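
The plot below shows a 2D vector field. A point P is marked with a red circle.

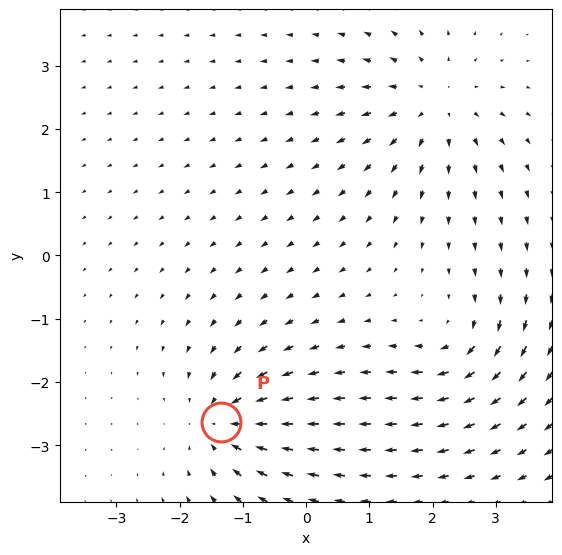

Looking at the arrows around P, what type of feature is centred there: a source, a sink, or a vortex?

sink

At P (-1.3, -2.6) the arrows converge inward. Divergence about -6, curl ≈0 — negative divergence with near-zero curl is a sink.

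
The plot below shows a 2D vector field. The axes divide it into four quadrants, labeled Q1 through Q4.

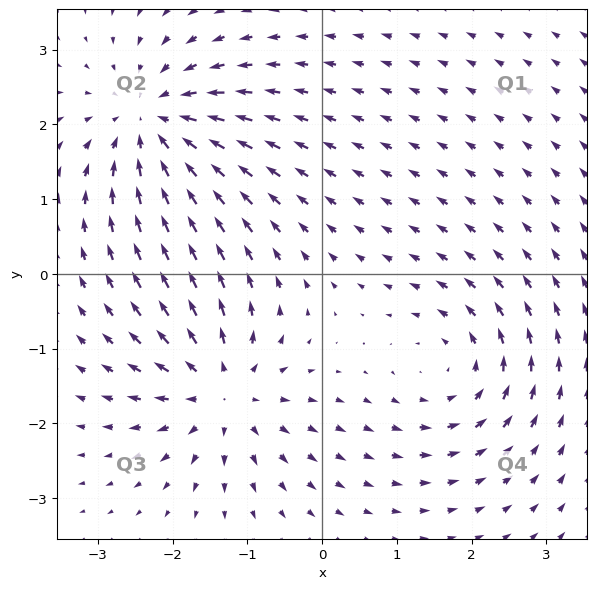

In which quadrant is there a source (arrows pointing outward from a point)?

Q3

The source sits at approximately (-1.3, -1.6), which lies in quadrant Q3. The divergence there is about +6, positive as expected for a source.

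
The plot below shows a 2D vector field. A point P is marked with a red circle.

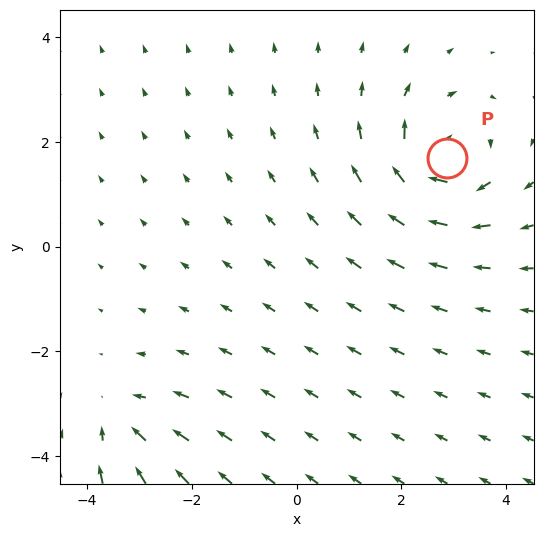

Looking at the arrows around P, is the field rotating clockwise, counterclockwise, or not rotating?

Near P at (2.9, 1.7) the arrows circulate clockwise. The curl (z-component) there is about -5; negative curl means clockwise rotation.

clockwise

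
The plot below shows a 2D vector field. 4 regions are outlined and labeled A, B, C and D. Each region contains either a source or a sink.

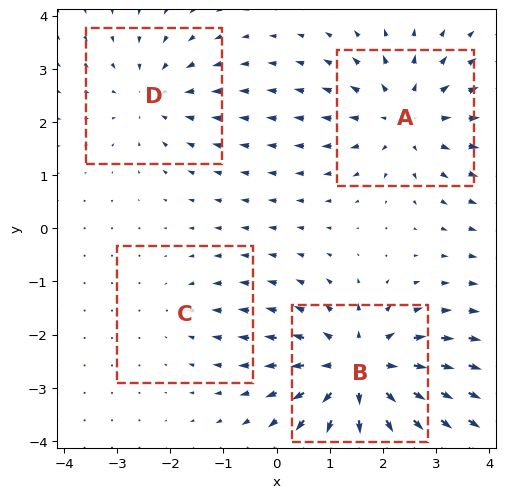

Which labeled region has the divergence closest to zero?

C

Divergence at each region's feature centre — A: about +4, B: about +6, C: about -2, D: about -3. Region C is closest to zero.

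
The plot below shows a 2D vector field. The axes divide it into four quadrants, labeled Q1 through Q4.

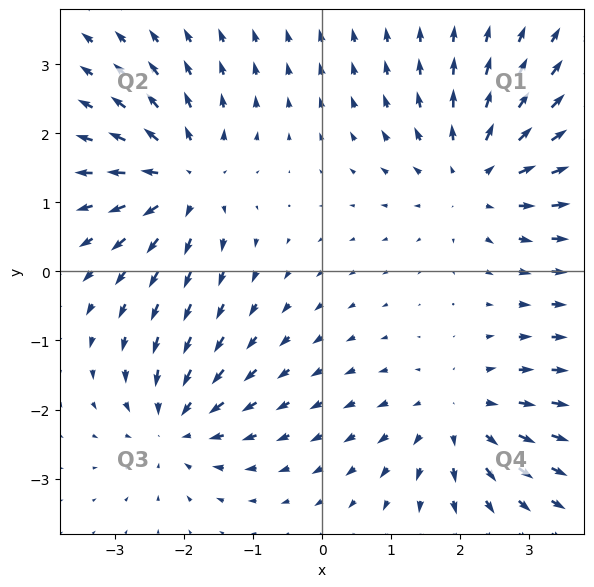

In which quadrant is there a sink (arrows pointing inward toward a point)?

Q3

The sink sits at approximately (-2.1, -2.2), which lies in quadrant Q3. The divergence there is about -4, negative as expected for a sink.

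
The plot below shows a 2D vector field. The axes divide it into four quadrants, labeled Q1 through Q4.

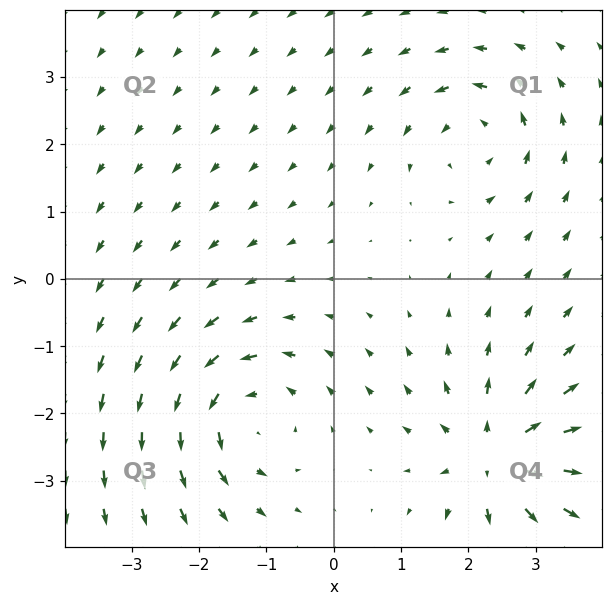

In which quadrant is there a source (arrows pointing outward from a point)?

Q4

The source sits at approximately (2.4, -2.6), which lies in quadrant Q4. The divergence there is about +6, positive as expected for a source.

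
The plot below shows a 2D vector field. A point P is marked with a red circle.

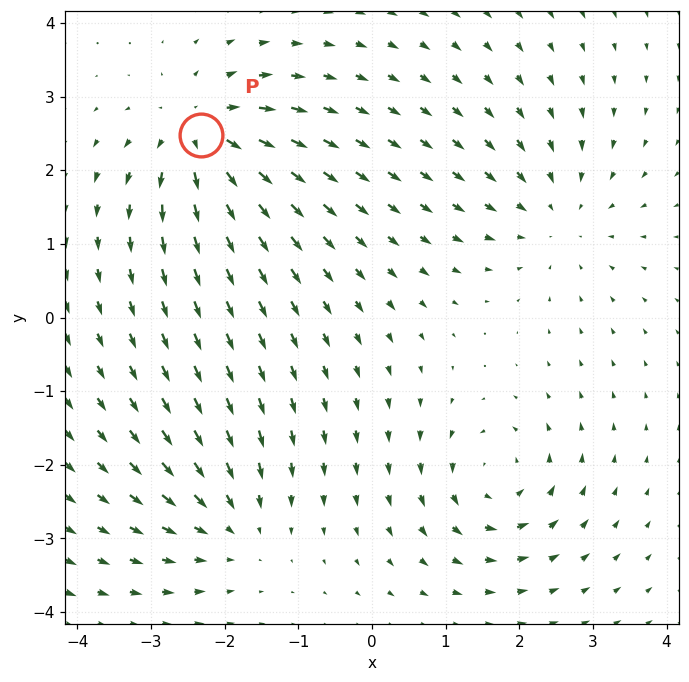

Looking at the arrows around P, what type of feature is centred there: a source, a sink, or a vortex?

At P (-2.3, 2.5) the arrows spread outward. Divergence about +6, curl ≈0 — positive divergence with near-zero curl is a source.

source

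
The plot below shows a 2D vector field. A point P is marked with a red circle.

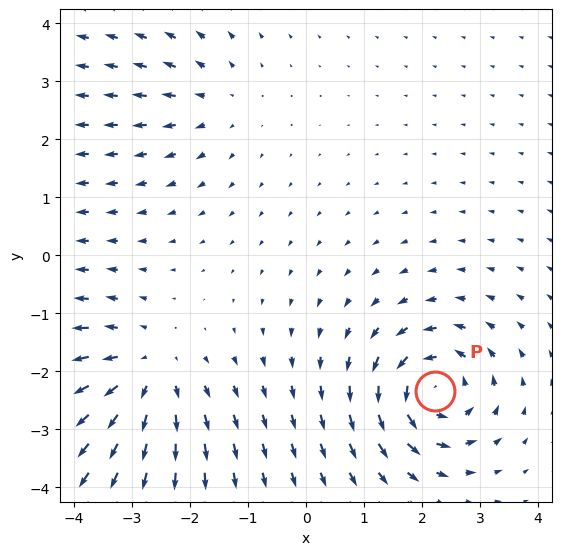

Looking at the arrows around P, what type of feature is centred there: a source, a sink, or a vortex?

At P (2.2, -2.3) the arrows circulate counterclockwise. Divergence ≈0, curl about +7 — near-zero divergence with nonzero curl is a vortex.

vortex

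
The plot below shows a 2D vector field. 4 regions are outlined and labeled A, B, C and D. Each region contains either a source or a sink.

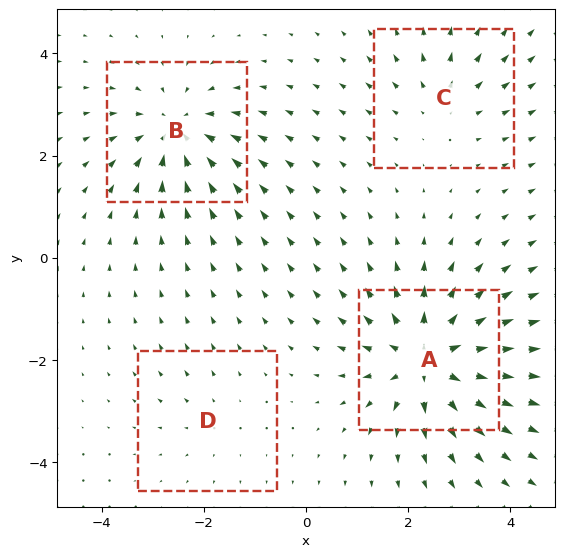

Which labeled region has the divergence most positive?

Divergence at each region's feature centre — A: about +7, B: about -5, C: about +3, D: about +2. Region A is most positive.

A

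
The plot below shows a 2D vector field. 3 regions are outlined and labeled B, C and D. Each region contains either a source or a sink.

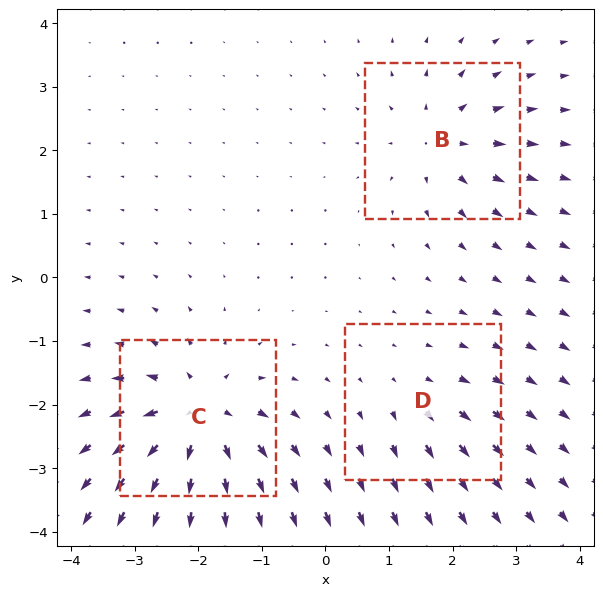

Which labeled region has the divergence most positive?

C

Divergence at each region's feature centre — B: about +4, C: about +6, D: about +2. Region C is most positive.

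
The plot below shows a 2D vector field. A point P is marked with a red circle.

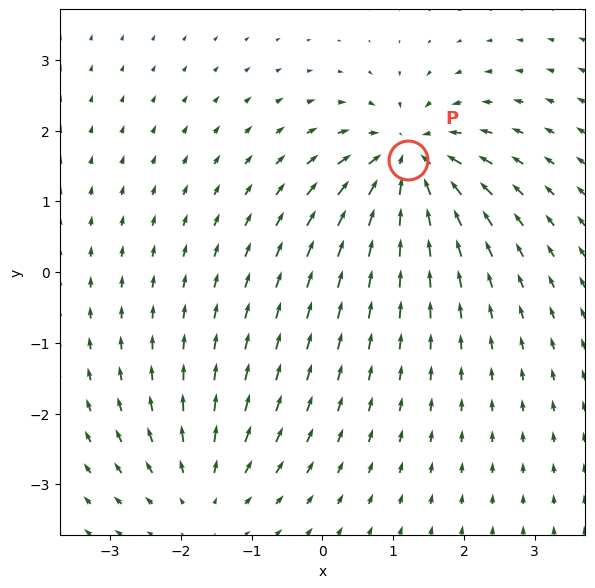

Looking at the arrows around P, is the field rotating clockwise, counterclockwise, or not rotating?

Near P at (1.2, 1.6) the arrows show no circulation. The curl there is ≈0.

not rotating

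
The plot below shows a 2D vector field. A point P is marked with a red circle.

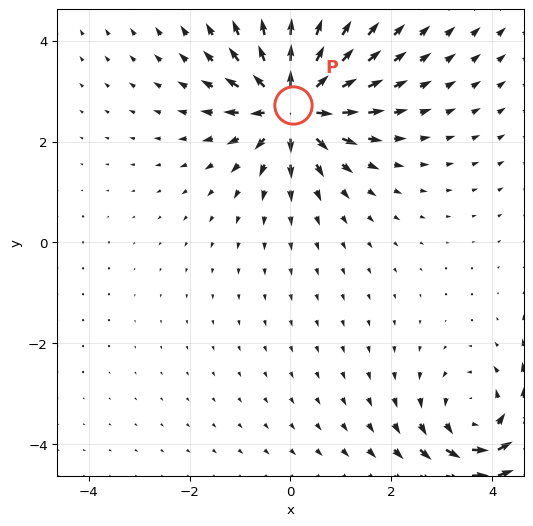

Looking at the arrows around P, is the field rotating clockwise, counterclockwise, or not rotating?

not rotating

Near P at (0.0, 2.7) the arrows show no circulation. The curl there is ≈0.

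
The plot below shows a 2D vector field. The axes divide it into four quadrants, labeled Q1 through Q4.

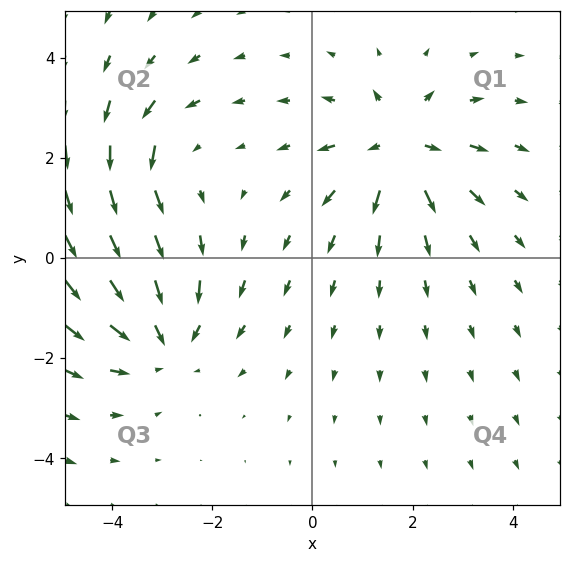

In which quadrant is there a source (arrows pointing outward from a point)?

Q1

The source sits at approximately (1.7, 2.2), which lies in quadrant Q1. The divergence there is about +5, positive as expected for a source.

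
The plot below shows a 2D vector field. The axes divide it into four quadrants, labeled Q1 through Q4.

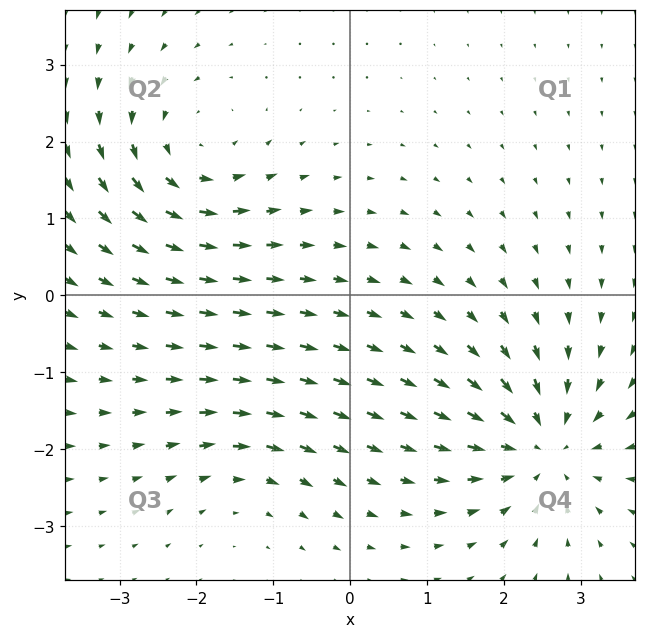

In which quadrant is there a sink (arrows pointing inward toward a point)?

The sink sits at approximately (2.5, -2.0), which lies in quadrant Q4. The divergence there is about -5, negative as expected for a sink.

Q4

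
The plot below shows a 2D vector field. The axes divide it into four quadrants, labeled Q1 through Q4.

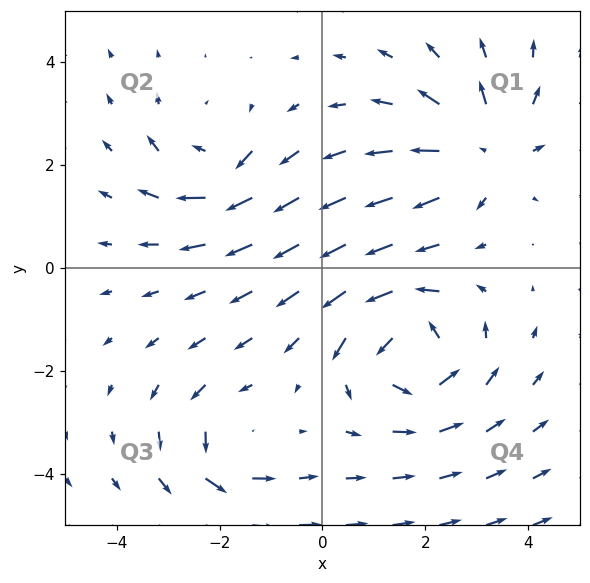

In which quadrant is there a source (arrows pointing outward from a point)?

Q1

The source sits at approximately (3.1, 2.3), which lies in quadrant Q1. The divergence there is about +4, positive as expected for a source.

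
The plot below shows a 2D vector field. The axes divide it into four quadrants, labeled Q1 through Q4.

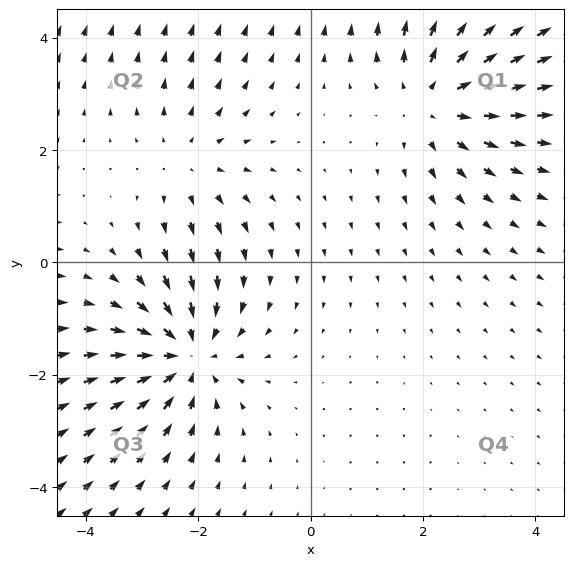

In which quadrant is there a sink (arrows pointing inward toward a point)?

Q3

The sink sits at approximately (-2.2, -1.6), which lies in quadrant Q3. The divergence there is about -4, negative as expected for a sink.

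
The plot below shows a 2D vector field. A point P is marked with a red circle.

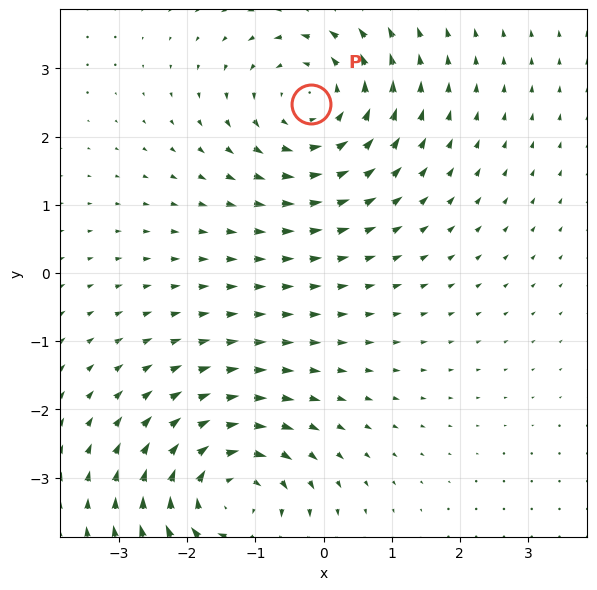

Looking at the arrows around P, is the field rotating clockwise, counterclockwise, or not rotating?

counterclockwise

Near P at (-0.2, 2.5) the arrows circulate counterclockwise. The curl (z-component) there is about +3; positive curl means counterclockwise rotation.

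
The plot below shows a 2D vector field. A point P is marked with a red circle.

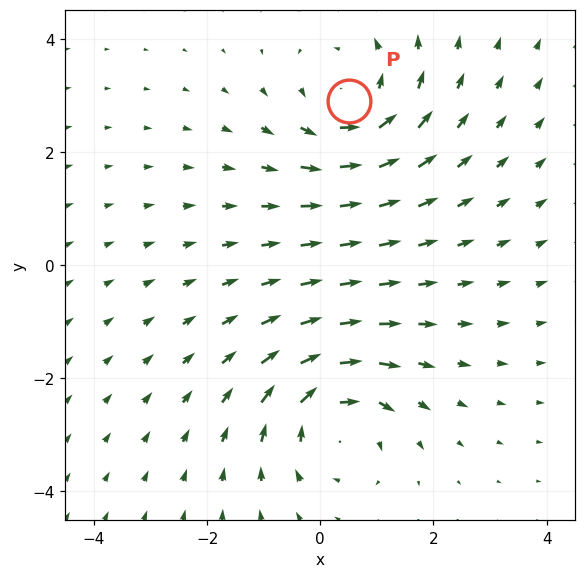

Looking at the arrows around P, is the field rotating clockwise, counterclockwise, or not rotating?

Near P at (0.5, 2.9) the arrows circulate counterclockwise. The curl (z-component) there is about +4; positive curl means counterclockwise rotation.

counterclockwise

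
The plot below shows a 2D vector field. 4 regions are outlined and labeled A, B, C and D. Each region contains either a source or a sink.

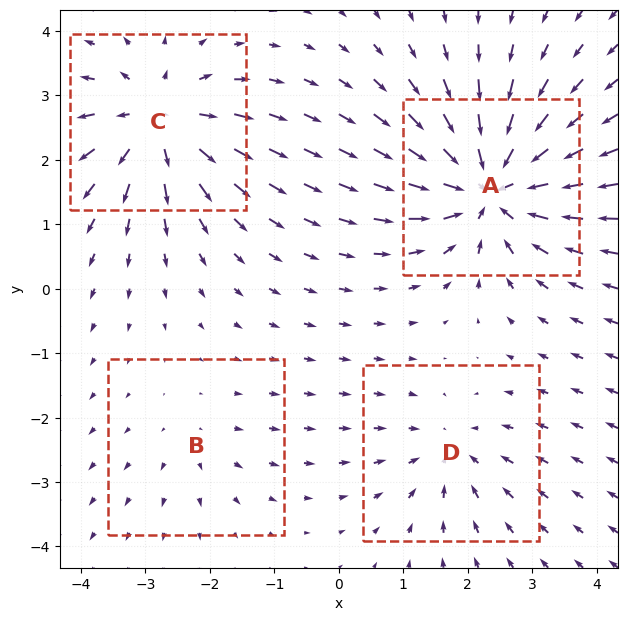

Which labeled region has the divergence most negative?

Divergence at each region's feature centre — A: about -8, B: about +2, C: about +6, D: about -4. Region A is most negative.

A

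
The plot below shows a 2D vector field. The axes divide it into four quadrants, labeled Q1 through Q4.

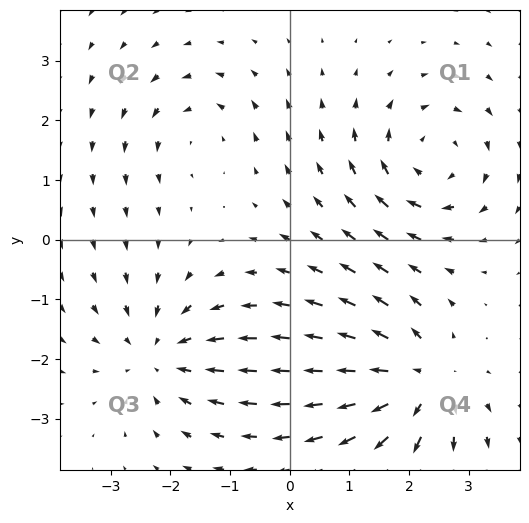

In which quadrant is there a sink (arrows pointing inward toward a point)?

The sink sits at approximately (-2.2, -1.9), which lies in quadrant Q3. The divergence there is about -4, negative as expected for a sink.

Q3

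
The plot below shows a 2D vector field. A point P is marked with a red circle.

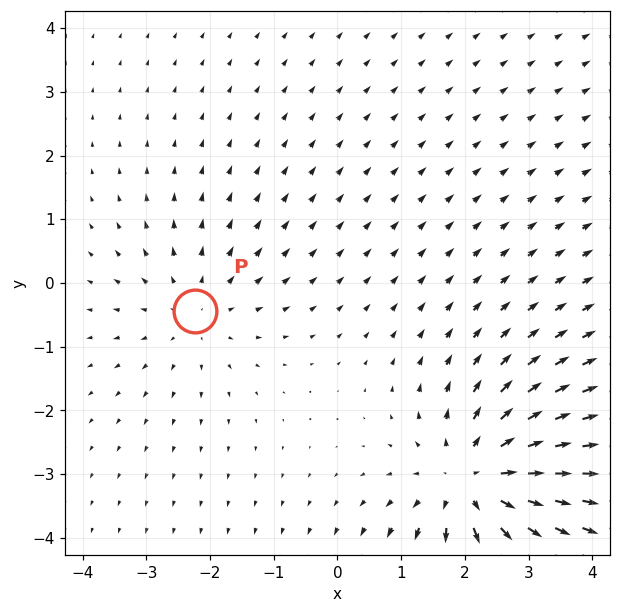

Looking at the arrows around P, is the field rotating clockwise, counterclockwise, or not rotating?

Near P at (-2.2, -0.4) the arrows show no circulation. The curl there is ≈0.

not rotating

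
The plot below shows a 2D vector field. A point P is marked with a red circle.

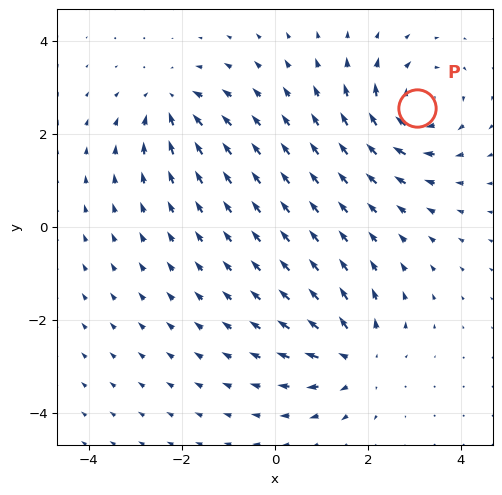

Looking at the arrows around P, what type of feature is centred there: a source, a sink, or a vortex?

At P (3.0, 2.6) the arrows circulate clockwise. Divergence ≈0, curl about -4 — near-zero divergence with nonzero curl is a vortex.

vortex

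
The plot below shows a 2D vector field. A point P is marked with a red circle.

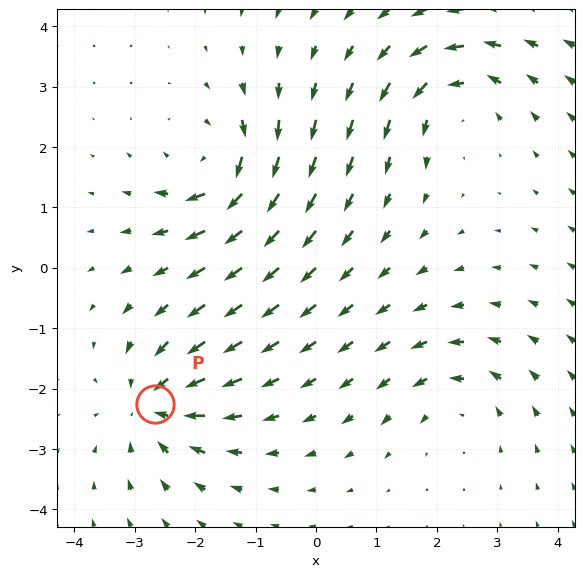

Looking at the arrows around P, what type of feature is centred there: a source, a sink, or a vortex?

At P (-2.7, -2.3) the arrows converge inward. Divergence about -6, curl ≈0 — negative divergence with near-zero curl is a sink.

sink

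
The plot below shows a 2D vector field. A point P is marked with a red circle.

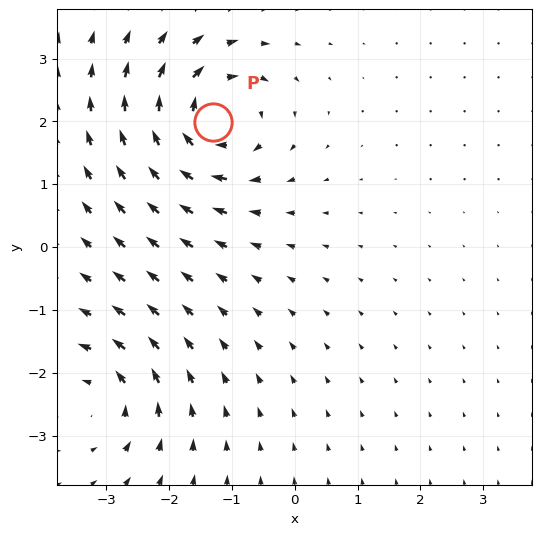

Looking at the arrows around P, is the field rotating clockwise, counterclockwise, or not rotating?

clockwise

Near P at (-1.3, 2.0) the arrows circulate clockwise. The curl (z-component) there is about -6; negative curl means clockwise rotation.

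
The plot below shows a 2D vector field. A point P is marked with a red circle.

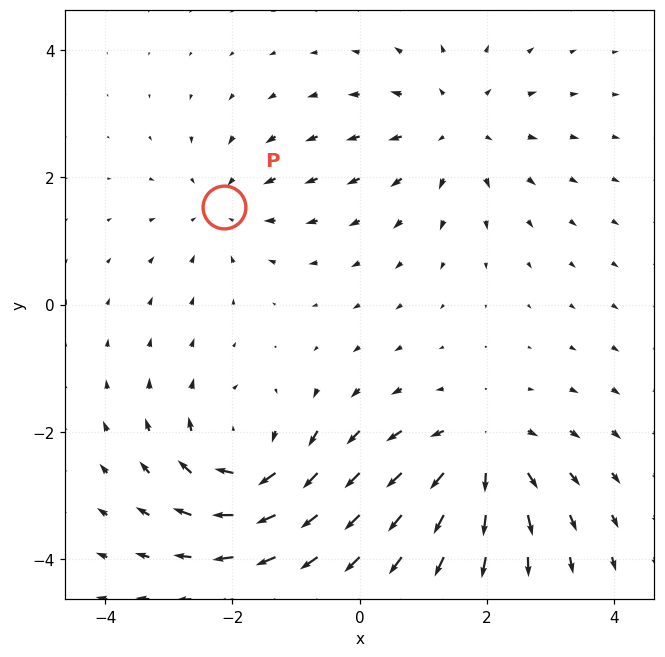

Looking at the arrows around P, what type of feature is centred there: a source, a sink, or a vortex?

At P (-2.1, 1.5) the arrows converge inward. Divergence about -3, curl ≈0 — negative divergence with near-zero curl is a sink.

sink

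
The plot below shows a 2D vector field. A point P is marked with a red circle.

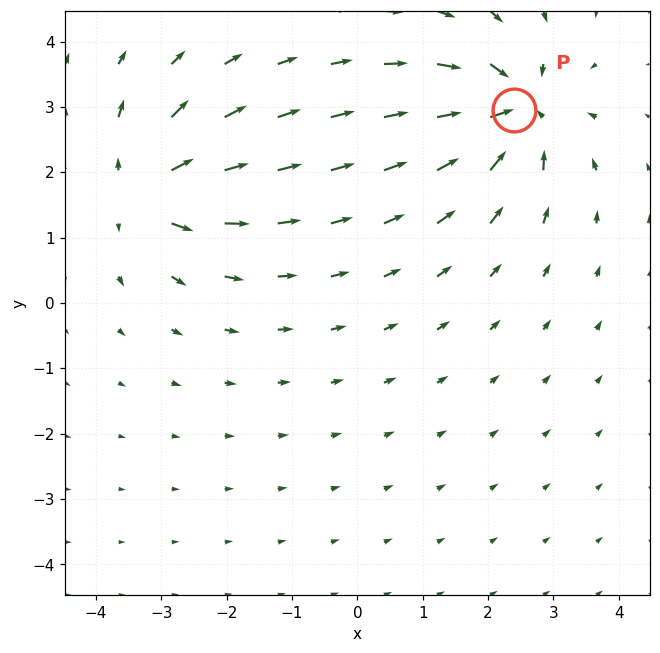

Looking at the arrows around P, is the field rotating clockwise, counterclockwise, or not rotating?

Near P at (2.4, 3.0) the arrows show no circulation. The curl there is ≈0.

not rotating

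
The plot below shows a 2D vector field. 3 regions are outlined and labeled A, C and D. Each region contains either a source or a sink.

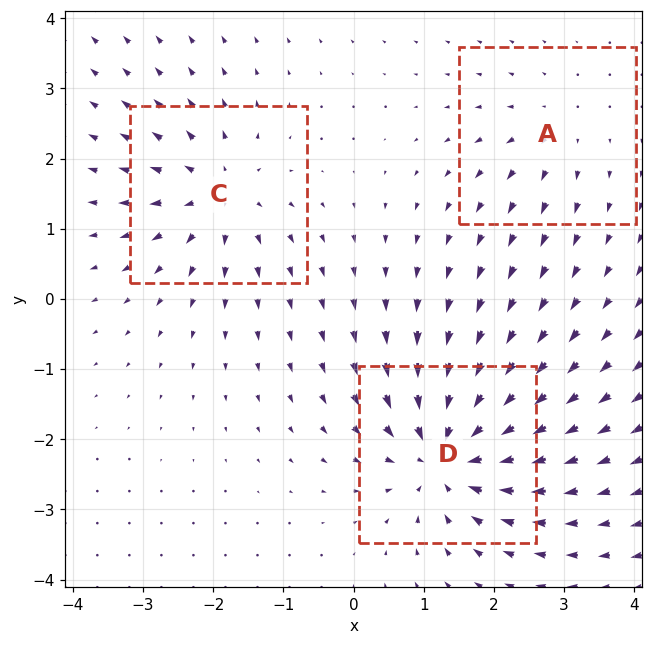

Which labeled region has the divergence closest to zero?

A

Divergence at each region's feature centre — A: about +2, C: about +4, D: about -6. Region A is closest to zero.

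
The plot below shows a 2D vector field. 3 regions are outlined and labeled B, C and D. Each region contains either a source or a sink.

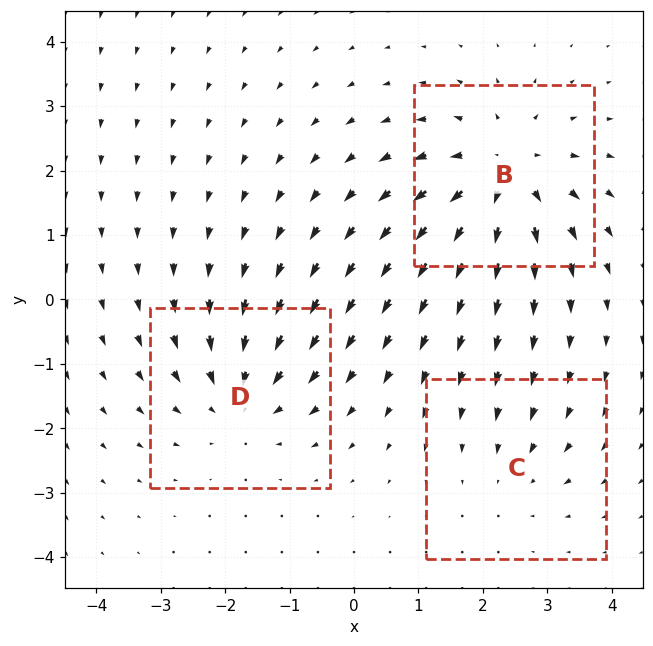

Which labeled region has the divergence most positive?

B

Divergence at each region's feature centre — B: about +4, C: about -2, D: about -3. Region B is most positive.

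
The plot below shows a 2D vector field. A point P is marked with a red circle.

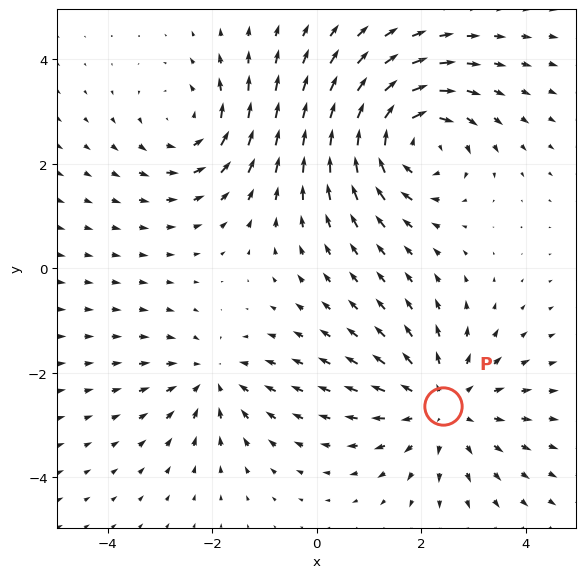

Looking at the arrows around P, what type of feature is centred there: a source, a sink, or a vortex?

source

At P (2.4, -2.6) the arrows spread outward. Divergence about +4, curl ≈0 — positive divergence with near-zero curl is a source.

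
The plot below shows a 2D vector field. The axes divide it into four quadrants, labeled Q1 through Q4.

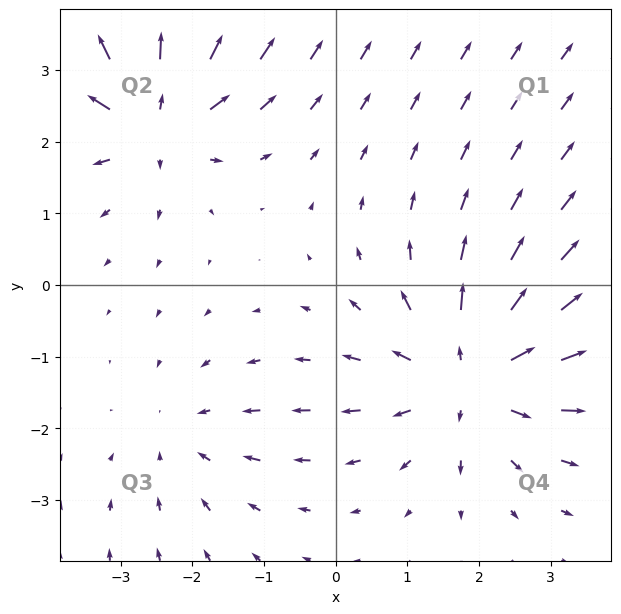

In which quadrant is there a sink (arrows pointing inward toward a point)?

The sink sits at approximately (-2.1, -2.1), which lies in quadrant Q3. The divergence there is about -2, negative as expected for a sink.

Q3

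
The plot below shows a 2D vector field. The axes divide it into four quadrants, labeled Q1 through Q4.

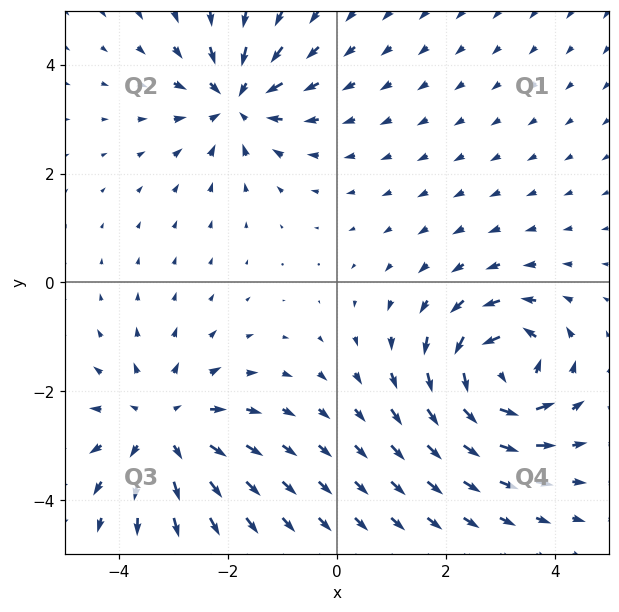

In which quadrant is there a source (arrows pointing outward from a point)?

The source sits at approximately (-3.2, -2.7), which lies in quadrant Q3. The divergence there is about +4, positive as expected for a source.

Q3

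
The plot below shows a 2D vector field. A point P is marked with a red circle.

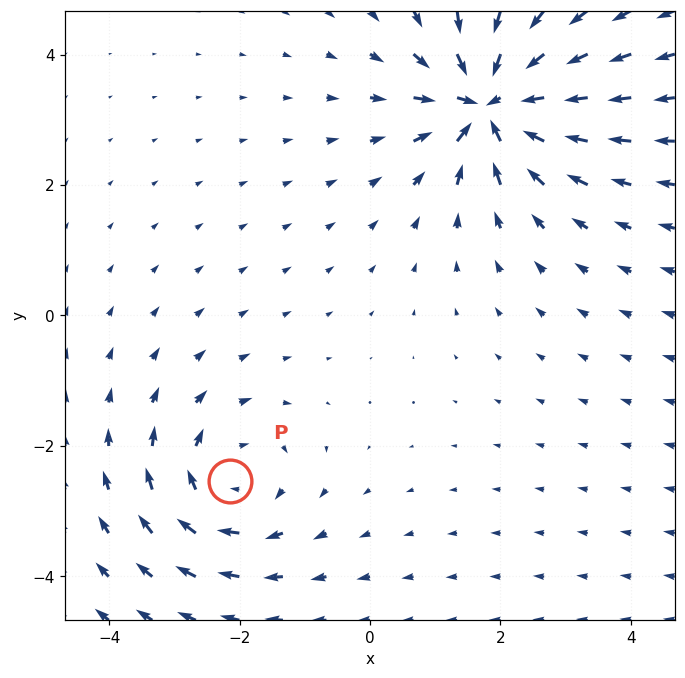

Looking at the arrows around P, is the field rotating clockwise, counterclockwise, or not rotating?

clockwise

Near P at (-2.1, -2.5) the arrows circulate clockwise. The curl (z-component) there is about -3; negative curl means clockwise rotation.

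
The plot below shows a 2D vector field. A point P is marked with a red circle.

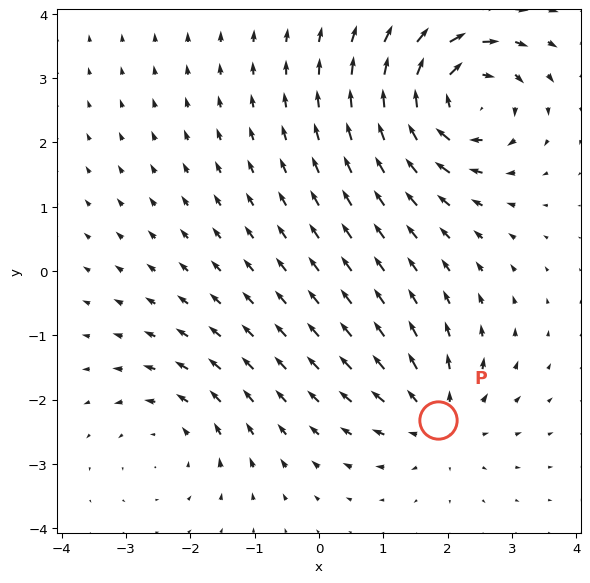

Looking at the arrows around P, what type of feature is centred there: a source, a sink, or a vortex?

source

At P (1.9, -2.3) the arrows spread outward. Divergence about +4, curl ≈0 — positive divergence with near-zero curl is a source.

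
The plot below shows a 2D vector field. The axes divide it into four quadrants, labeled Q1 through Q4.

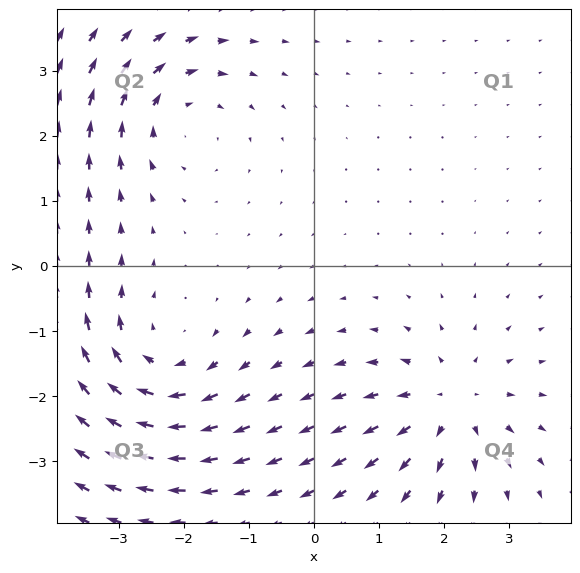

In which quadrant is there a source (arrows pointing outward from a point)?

Q4

The source sits at approximately (2.1, -2.1), which lies in quadrant Q4. The divergence there is about +4, positive as expected for a source.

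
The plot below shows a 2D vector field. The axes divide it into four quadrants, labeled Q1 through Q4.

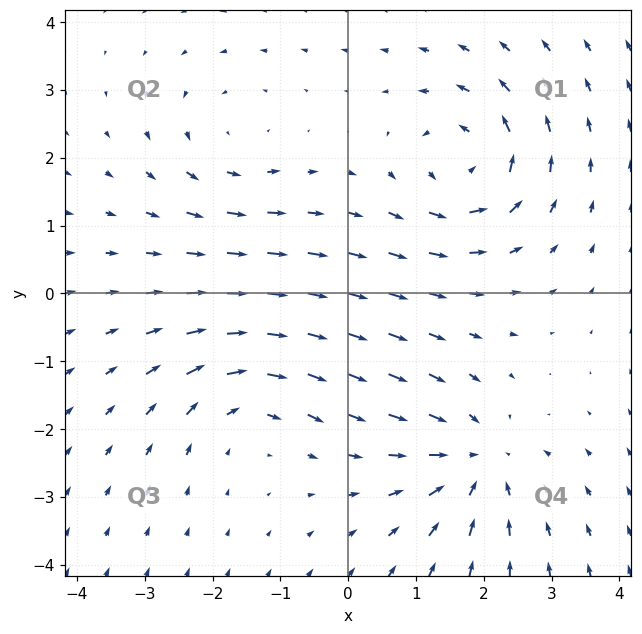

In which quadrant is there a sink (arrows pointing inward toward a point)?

The sink sits at approximately (1.9, -2.5), which lies in quadrant Q4. The divergence there is about -5, negative as expected for a sink.

Q4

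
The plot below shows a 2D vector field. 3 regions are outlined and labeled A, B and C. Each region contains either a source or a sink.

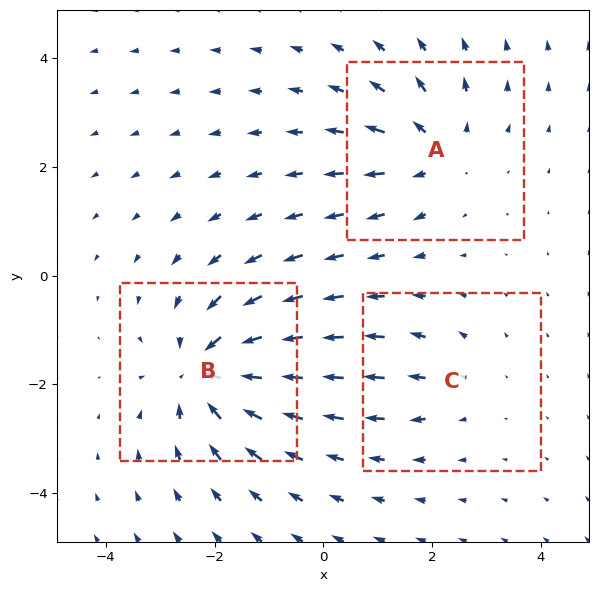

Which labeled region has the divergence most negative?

Divergence at each region's feature centre — A: about +3, B: about -5, C: about +2. Region B is most negative.

B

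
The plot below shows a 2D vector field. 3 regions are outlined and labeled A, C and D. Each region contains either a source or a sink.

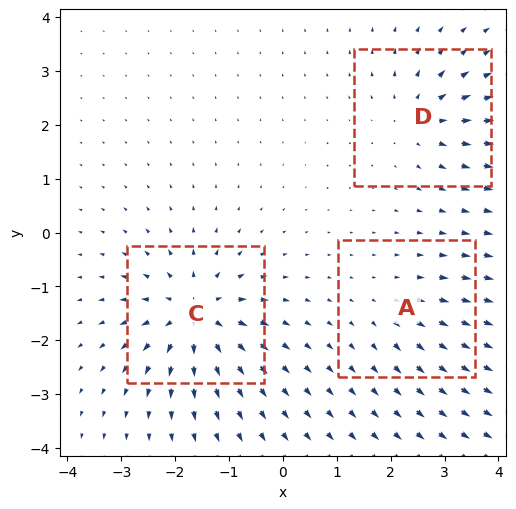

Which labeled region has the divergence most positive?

Divergence at each region's feature centre — A: about +3, C: about +7, D: about +4. Region C is most positive.

C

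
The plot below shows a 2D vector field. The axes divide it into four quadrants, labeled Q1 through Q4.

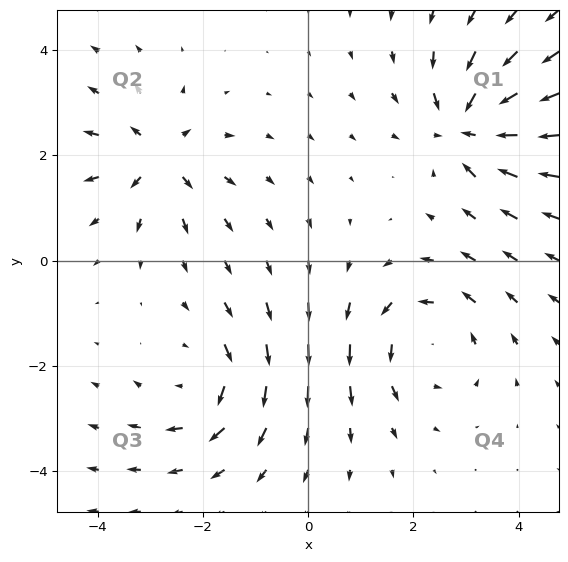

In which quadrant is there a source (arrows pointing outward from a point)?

Q2

The source sits at approximately (-2.9, 2.0), which lies in quadrant Q2. The divergence there is about +5, positive as expected for a source.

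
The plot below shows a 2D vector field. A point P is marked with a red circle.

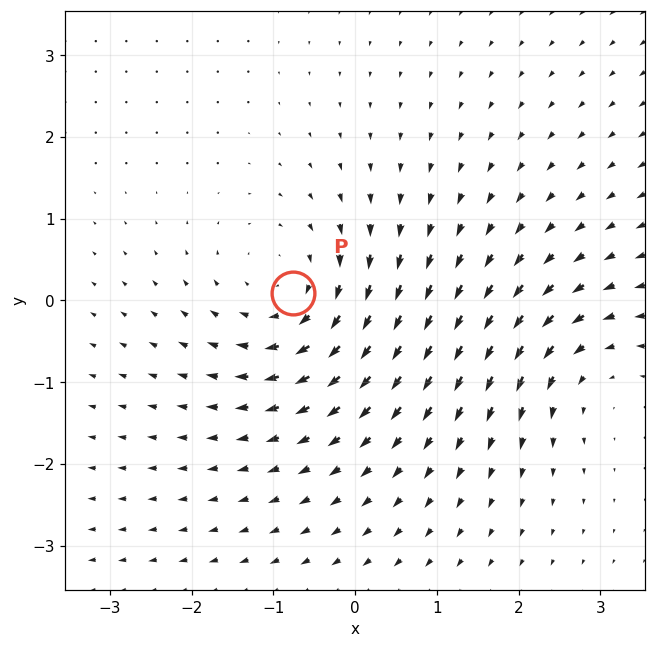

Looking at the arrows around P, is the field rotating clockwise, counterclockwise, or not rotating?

Near P at (-0.8, 0.1) the arrows circulate clockwise. The curl (z-component) there is about -4; negative curl means clockwise rotation.

clockwise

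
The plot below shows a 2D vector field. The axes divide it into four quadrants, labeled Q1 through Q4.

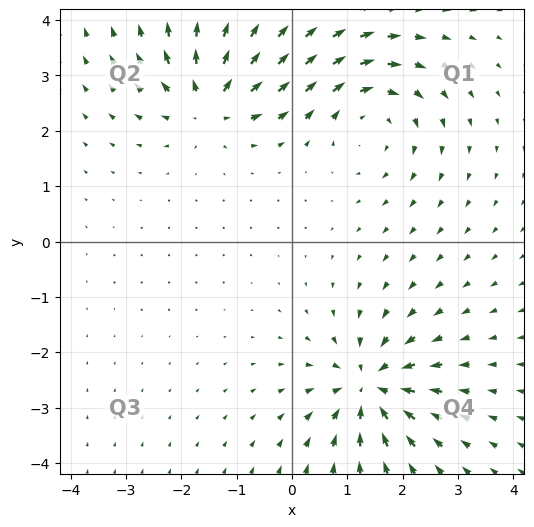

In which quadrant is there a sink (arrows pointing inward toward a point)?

The sink sits at approximately (1.4, -2.6), which lies in quadrant Q4. The divergence there is about -6, negative as expected for a sink.

Q4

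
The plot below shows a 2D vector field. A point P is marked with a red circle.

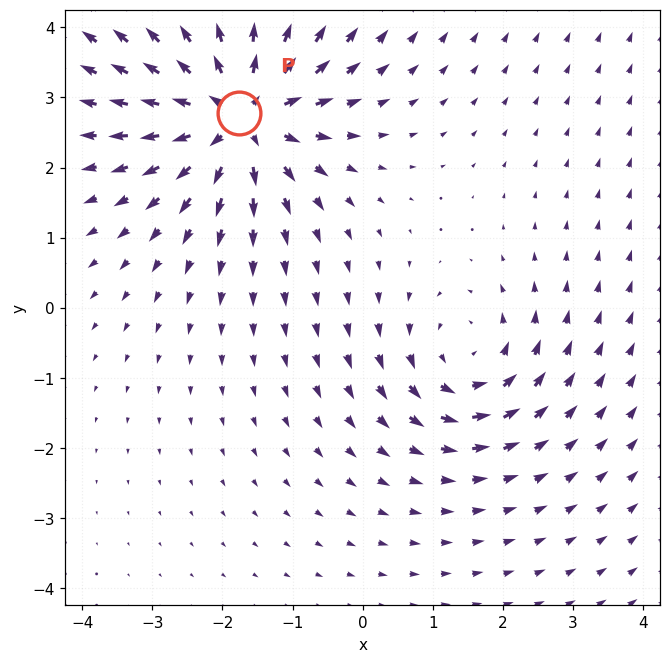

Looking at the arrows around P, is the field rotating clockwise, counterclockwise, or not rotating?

not rotating

Near P at (-1.8, 2.8) the arrows show no circulation. The curl there is ≈0.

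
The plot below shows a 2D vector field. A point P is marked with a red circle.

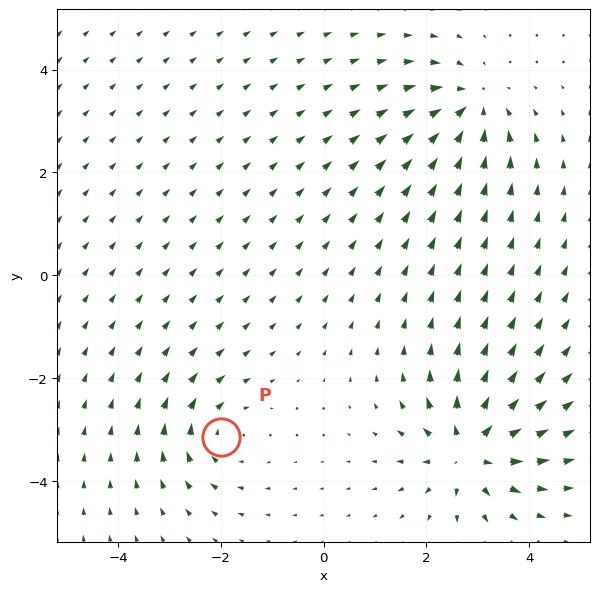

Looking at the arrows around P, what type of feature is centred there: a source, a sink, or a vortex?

vortex

At P (-2.0, -3.2) the arrows circulate clockwise. Divergence ≈0, curl about -3 — near-zero divergence with nonzero curl is a vortex.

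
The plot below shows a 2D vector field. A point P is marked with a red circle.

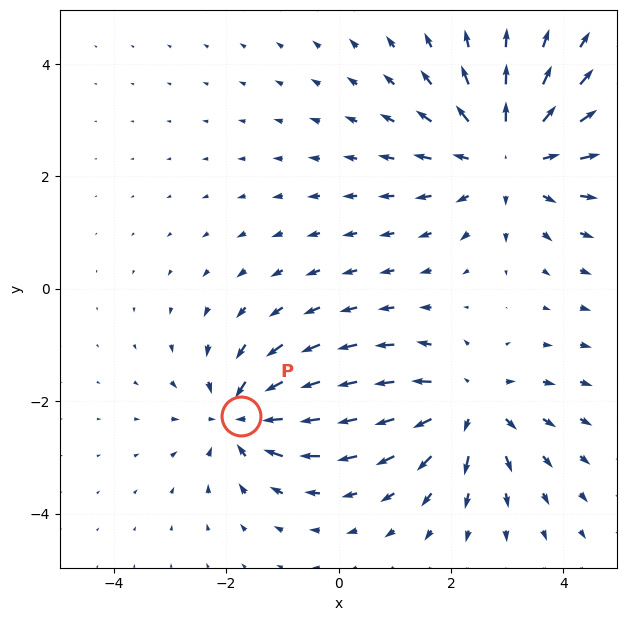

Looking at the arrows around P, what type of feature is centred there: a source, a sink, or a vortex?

sink

At P (-1.7, -2.3) the arrows converge inward. Divergence about -4, curl ≈0 — negative divergence with near-zero curl is a sink.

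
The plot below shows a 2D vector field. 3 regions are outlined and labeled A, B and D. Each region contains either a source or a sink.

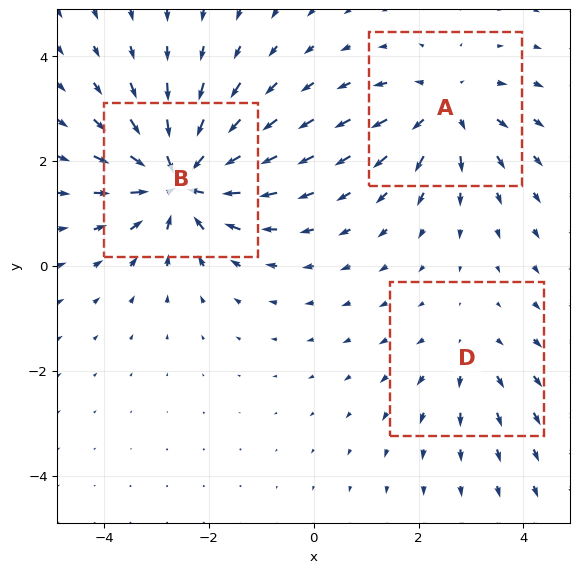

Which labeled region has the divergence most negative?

B

Divergence at each region's feature centre — A: about +3, B: about -6, D: about +2. Region B is most negative.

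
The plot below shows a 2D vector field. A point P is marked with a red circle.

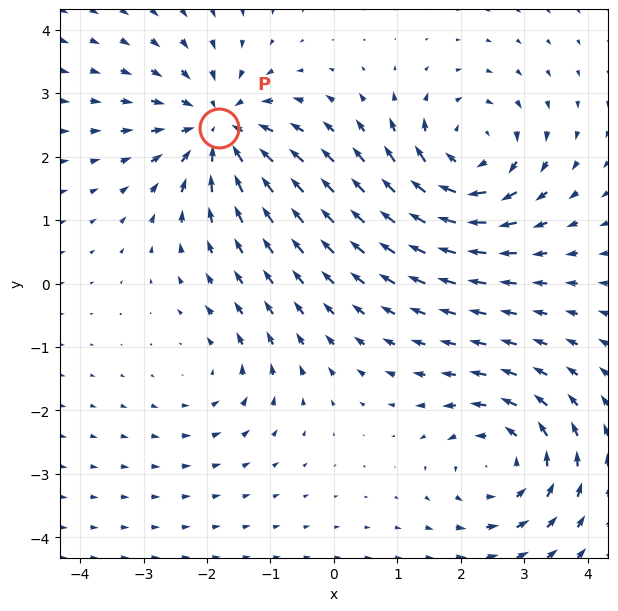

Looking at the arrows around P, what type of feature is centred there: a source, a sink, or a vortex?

At P (-1.8, 2.4) the arrows converge inward. Divergence about -5, curl ≈0 — negative divergence with near-zero curl is a sink.

sink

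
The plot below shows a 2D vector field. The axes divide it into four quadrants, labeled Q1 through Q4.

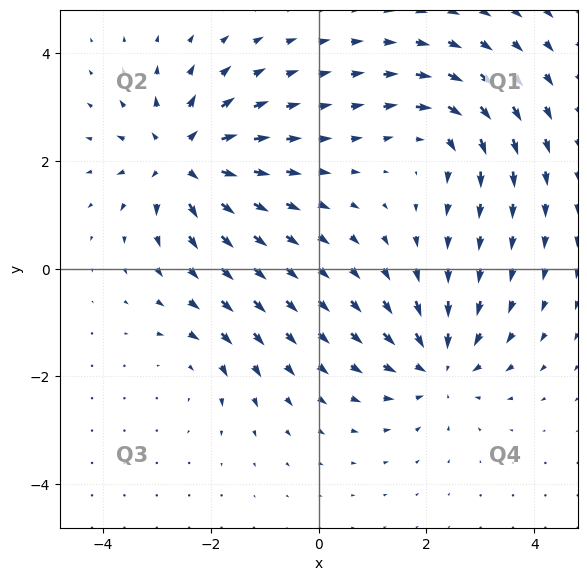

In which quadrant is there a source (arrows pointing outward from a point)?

The source sits at approximately (-2.5, 2.0), which lies in quadrant Q2. The divergence there is about +6, positive as expected for a source.

Q2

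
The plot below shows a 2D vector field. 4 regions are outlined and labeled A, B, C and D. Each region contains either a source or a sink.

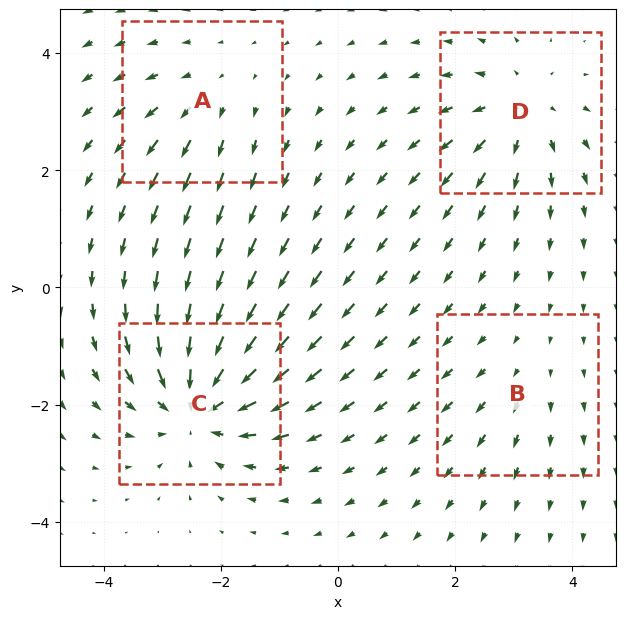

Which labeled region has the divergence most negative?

Divergence at each region's feature centre — A: about +3, B: about +2, C: about -7, D: about +5. Region C is most negative.

C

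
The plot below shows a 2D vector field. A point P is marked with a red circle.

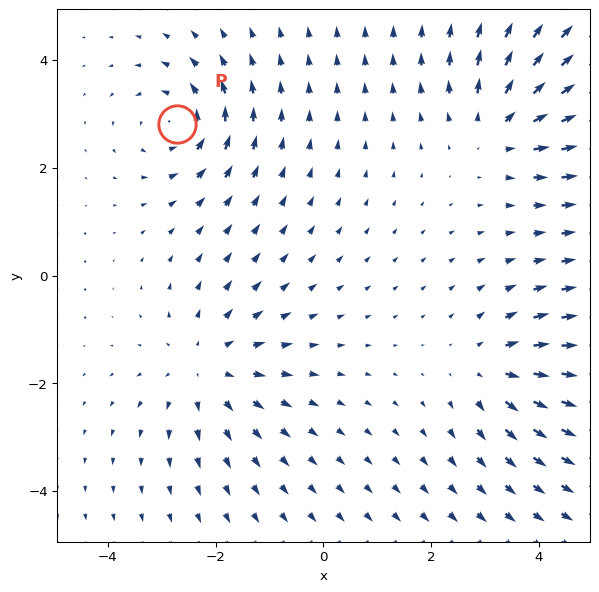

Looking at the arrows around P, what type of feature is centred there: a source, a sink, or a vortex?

At P (-2.7, 2.8) the arrows circulate counterclockwise. Divergence ≈0, curl about +5 — near-zero divergence with nonzero curl is a vortex.

vortex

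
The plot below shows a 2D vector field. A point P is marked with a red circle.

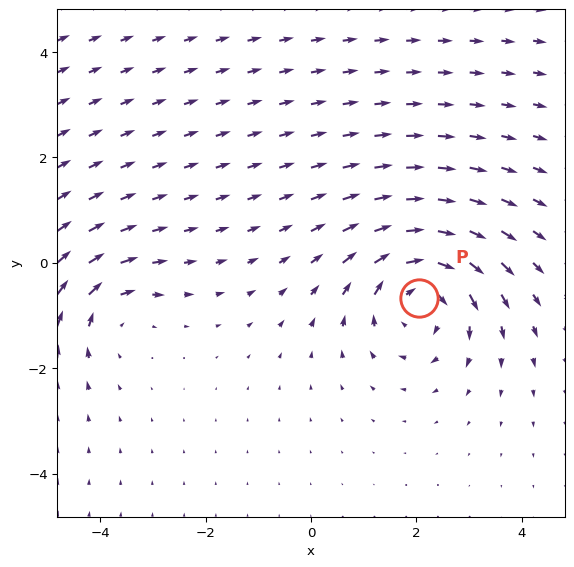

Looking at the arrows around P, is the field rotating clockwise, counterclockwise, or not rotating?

clockwise

Near P at (2.1, -0.7) the arrows circulate clockwise. The curl (z-component) there is about -5; negative curl means clockwise rotation.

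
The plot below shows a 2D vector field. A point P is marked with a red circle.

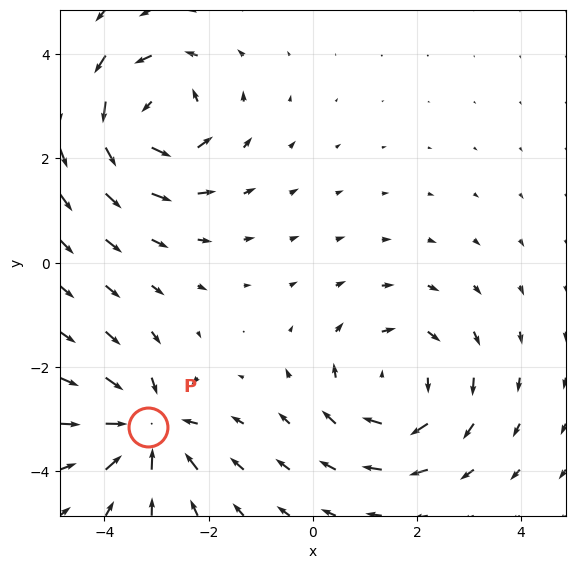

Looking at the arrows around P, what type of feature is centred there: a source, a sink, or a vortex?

At P (-3.2, -3.2) the arrows converge inward. Divergence about -5, curl ≈0 — negative divergence with near-zero curl is a sink.

sink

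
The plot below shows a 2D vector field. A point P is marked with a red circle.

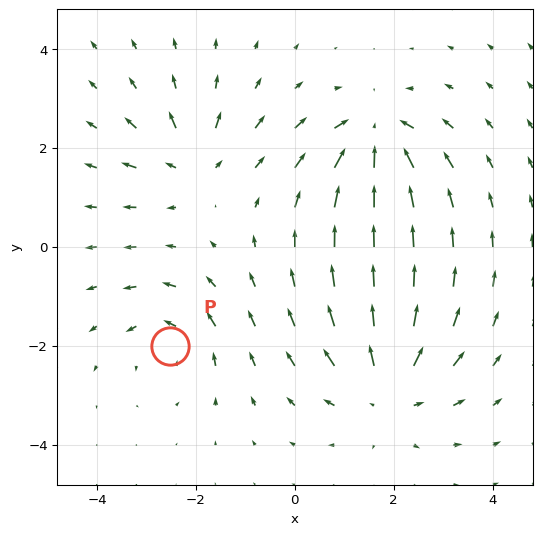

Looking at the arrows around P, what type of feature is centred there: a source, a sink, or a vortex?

At P (-2.5, -2.0) the arrows circulate counterclockwise. Divergence ≈0, curl about +3 — near-zero divergence with nonzero curl is a vortex.

vortex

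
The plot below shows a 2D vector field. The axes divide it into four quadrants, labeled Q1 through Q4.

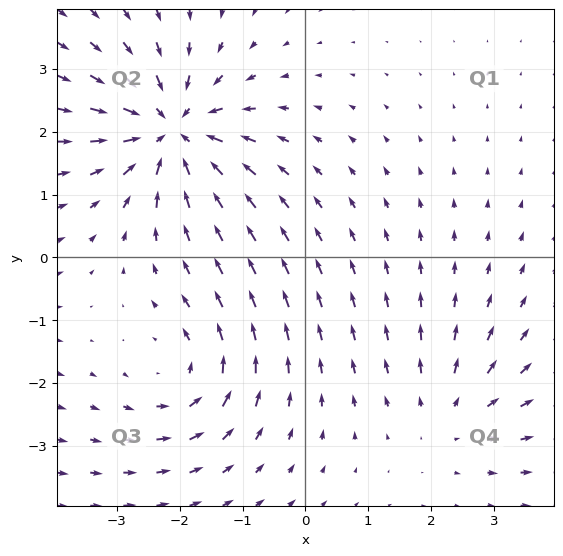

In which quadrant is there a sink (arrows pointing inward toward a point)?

The sink sits at approximately (-2.1, 2.0), which lies in quadrant Q2. The divergence there is about -6, negative as expected for a sink.

Q2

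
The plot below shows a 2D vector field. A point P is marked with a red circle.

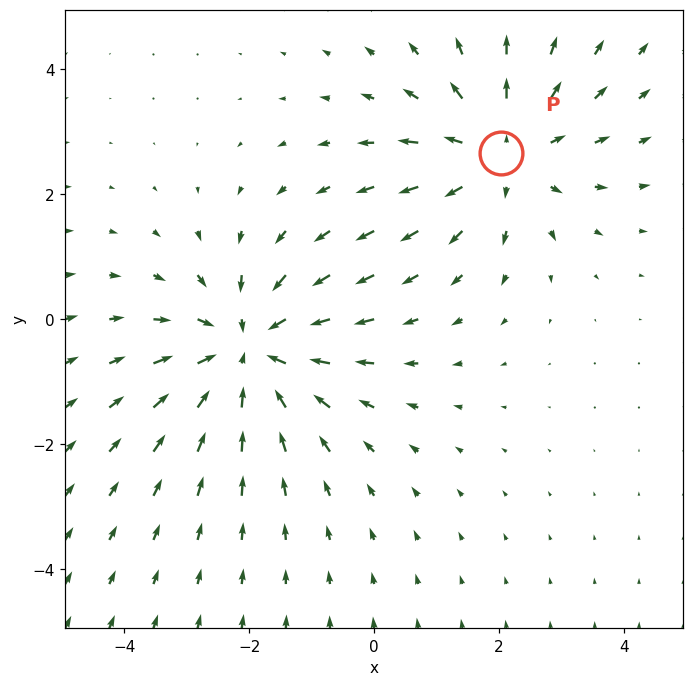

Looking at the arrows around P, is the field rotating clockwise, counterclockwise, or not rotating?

not rotating

Near P at (2.0, 2.7) the arrows show no circulation. The curl there is ≈0.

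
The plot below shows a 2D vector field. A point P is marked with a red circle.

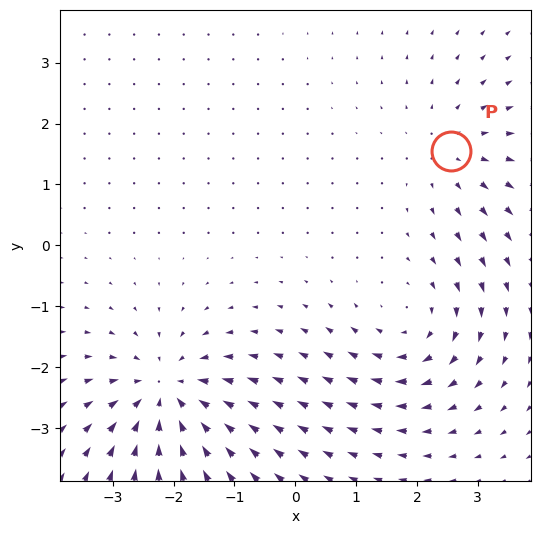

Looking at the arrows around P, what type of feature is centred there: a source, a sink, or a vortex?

At P (2.6, 1.6) the arrows spread outward. Divergence about +3, curl ≈0 — positive divergence with near-zero curl is a source.

source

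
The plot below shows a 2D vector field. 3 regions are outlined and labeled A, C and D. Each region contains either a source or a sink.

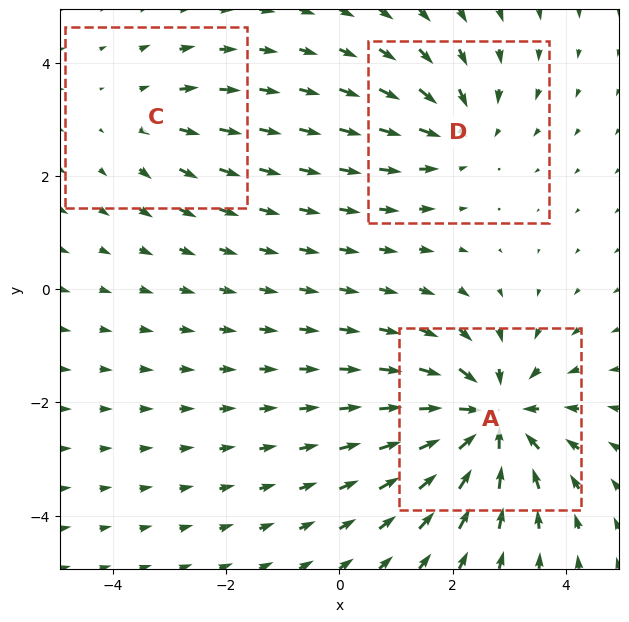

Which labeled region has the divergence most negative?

A

Divergence at each region's feature centre — A: about -5, C: about +2, D: about -3. Region A is most negative.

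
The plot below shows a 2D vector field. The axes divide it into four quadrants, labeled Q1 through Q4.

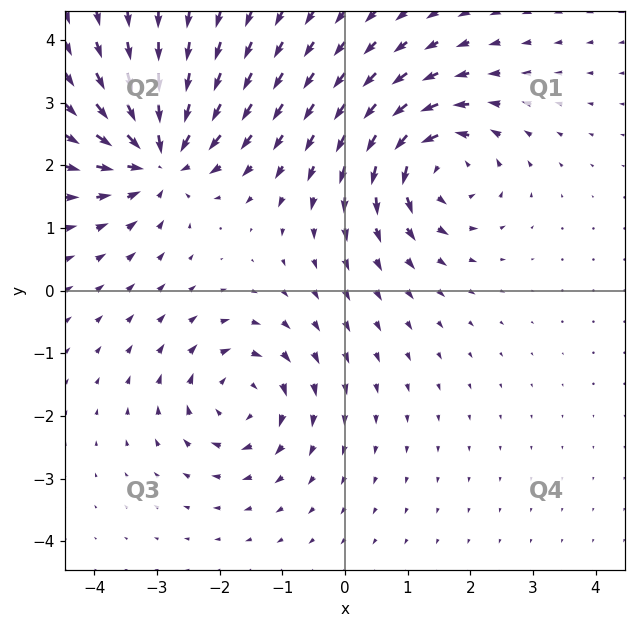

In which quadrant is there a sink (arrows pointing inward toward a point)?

Q2

The sink sits at approximately (-3.0, 2.1), which lies in quadrant Q2. The divergence there is about -5, negative as expected for a sink.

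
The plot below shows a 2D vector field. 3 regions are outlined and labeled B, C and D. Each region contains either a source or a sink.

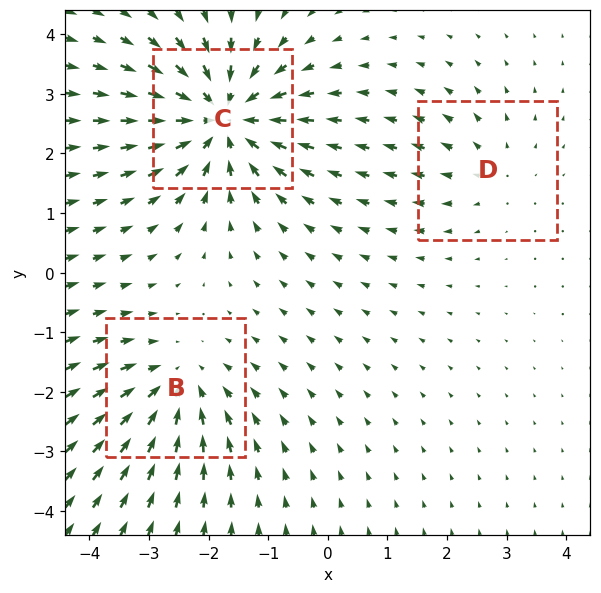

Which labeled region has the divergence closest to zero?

Divergence at each region's feature centre — B: about -3, C: about -5, D: about +2. Region D is closest to zero.

D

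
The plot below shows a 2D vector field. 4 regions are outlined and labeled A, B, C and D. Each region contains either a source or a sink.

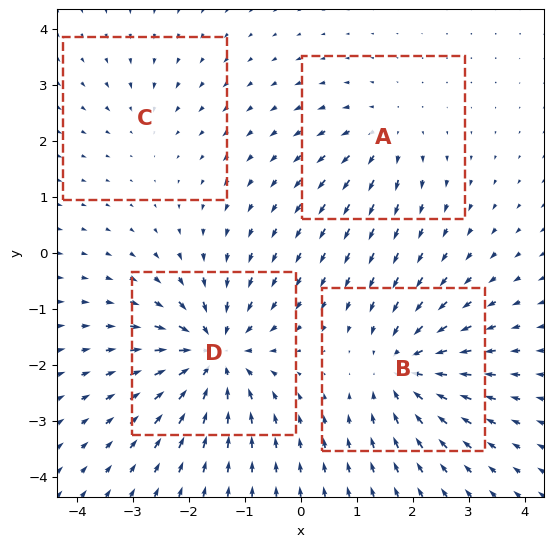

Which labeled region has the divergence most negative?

Divergence at each region's feature centre — A: about +4, B: about -6, C: about -2, D: about -8. Region D is most negative.

D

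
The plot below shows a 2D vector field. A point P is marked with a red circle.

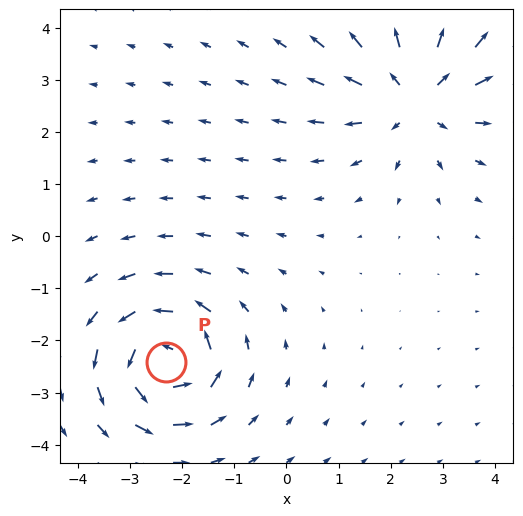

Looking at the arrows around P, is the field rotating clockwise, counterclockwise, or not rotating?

Near P at (-2.3, -2.4) the arrows circulate counterclockwise. The curl (z-component) there is about +7; positive curl means counterclockwise rotation.

counterclockwise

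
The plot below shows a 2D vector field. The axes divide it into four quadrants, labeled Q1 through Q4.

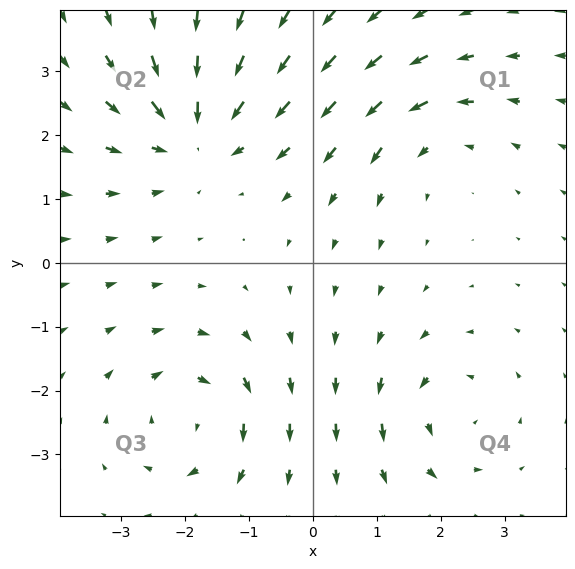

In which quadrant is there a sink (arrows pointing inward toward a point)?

The sink sits at approximately (-1.8, 2.1), which lies in quadrant Q2. The divergence there is about -4, negative as expected for a sink.

Q2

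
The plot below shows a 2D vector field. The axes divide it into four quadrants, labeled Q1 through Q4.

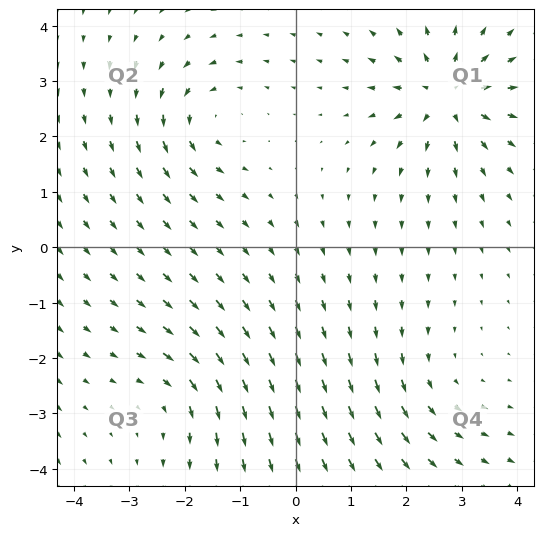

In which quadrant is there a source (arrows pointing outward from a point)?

Q1

The source sits at approximately (2.7, 2.8), which lies in quadrant Q1. The divergence there is about +6, positive as expected for a source.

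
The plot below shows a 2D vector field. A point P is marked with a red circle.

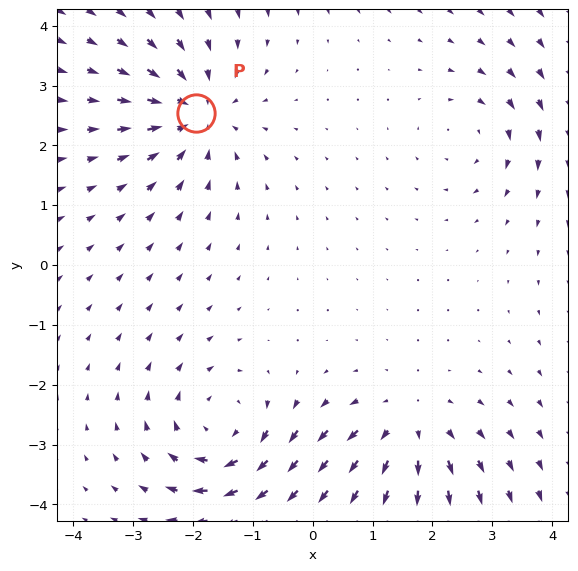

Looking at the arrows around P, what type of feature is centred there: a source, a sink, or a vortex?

sink

At P (-1.9, 2.5) the arrows converge inward. Divergence about -5, curl ≈0 — negative divergence with near-zero curl is a sink.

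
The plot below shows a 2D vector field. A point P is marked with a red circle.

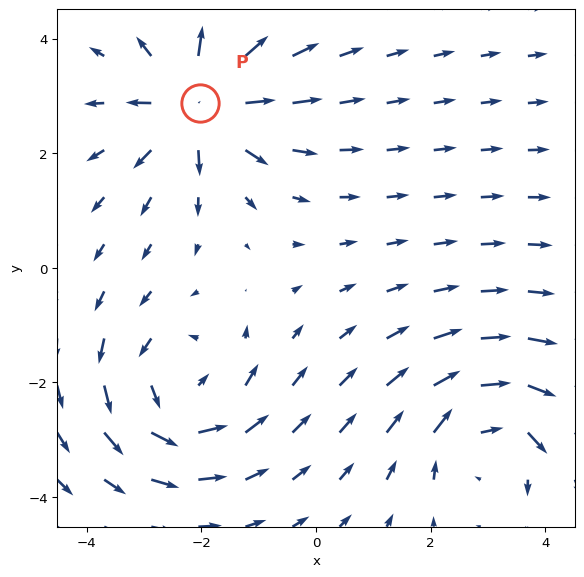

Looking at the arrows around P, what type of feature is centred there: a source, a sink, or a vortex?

At P (-2.0, 2.9) the arrows spread outward. Divergence about +6, curl ≈0 — positive divergence with near-zero curl is a source.

source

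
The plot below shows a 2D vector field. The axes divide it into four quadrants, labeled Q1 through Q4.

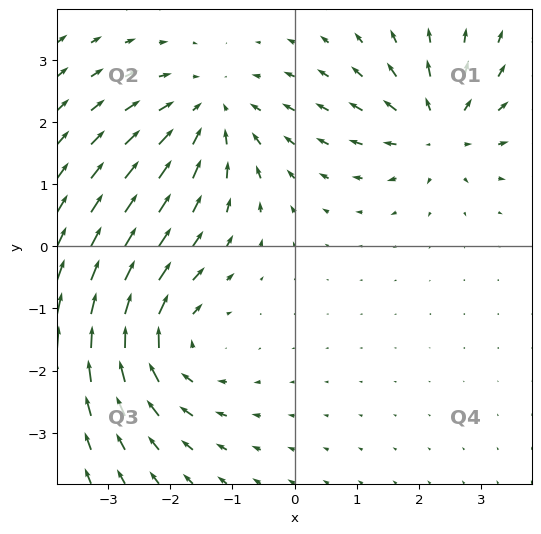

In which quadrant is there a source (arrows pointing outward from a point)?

The source sits at approximately (2.3, 1.9), which lies in quadrant Q1. The divergence there is about +4, positive as expected for a source.

Q1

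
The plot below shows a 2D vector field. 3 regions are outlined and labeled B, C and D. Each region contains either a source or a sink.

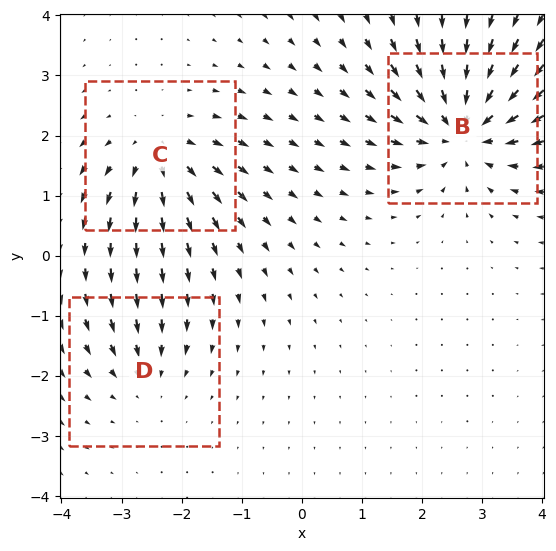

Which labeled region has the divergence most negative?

Divergence at each region's feature centre — B: about -5, C: about +4, D: about -2. Region B is most negative.

B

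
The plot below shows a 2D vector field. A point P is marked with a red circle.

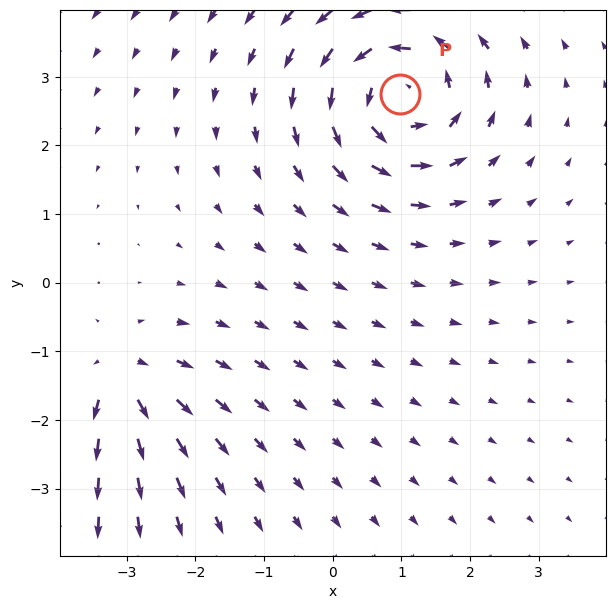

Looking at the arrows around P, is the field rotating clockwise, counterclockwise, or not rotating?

counterclockwise

Near P at (1.0, 2.7) the arrows circulate counterclockwise. The curl (z-component) there is about +4; positive curl means counterclockwise rotation.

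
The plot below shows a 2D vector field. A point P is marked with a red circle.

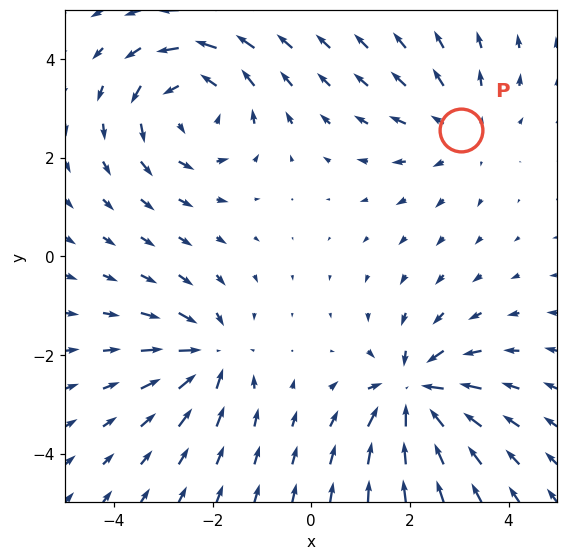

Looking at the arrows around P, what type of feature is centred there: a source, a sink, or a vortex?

At P (3.0, 2.6) the arrows spread outward. Divergence about +2, curl ≈0 — positive divergence with near-zero curl is a source.

source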